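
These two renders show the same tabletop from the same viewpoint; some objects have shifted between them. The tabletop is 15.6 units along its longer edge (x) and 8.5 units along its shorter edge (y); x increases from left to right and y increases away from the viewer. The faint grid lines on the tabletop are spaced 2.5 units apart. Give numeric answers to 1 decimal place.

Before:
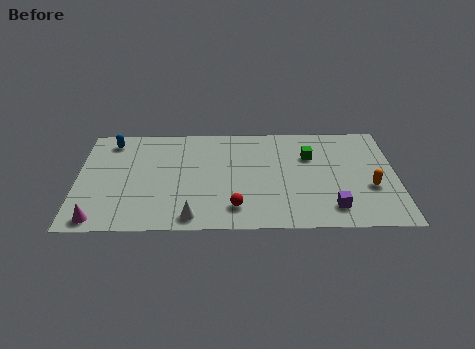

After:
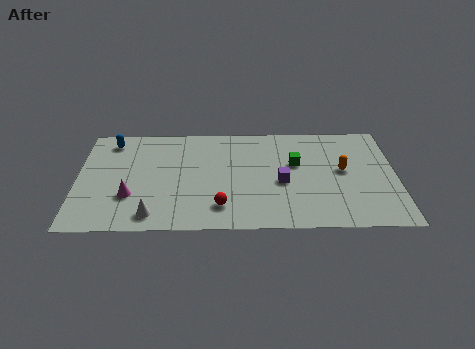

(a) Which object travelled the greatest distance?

the purple cube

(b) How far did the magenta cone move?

2.3

The magenta cone was near (1.1, 0.9) before and (2.6, 2.7) after, so it travelled √(1.5² + 1.8²) ≈ 2.3 units.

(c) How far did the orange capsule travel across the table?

1.9

The orange capsule moved from about (14.3, 3.2) to (13.0, 4.6), a distance of √(1.3² + 1.4²) ≈ 1.9.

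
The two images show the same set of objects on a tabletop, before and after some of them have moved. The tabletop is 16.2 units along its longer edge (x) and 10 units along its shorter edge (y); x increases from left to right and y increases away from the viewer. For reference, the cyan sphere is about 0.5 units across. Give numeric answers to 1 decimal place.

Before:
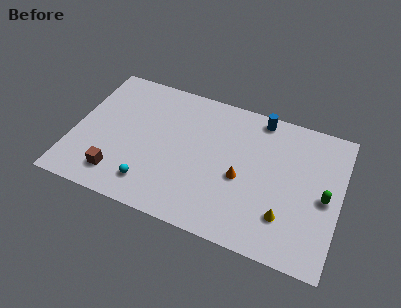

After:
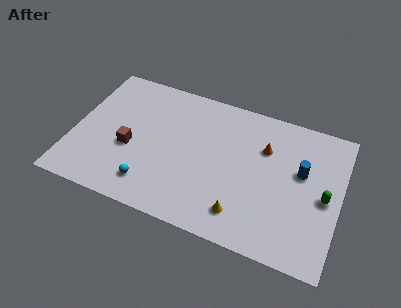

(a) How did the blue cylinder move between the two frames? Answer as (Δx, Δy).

(2.8, -3.0)

From the two frames, the blue cylinder sits at roughly (11.0, 9.0) before and (13.8, 6.0) after.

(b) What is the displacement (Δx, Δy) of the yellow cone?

(-2.5, -0.7)

The yellow cone started near (13.1, 2.6) and ended near (10.6, 1.9).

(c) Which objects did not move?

the green capsule and the cyan sphere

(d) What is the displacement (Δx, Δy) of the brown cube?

(0.5, 2.2)

From the two frames, the brown cube sits at roughly (3.0, 1.9) before and (3.5, 4.1) after.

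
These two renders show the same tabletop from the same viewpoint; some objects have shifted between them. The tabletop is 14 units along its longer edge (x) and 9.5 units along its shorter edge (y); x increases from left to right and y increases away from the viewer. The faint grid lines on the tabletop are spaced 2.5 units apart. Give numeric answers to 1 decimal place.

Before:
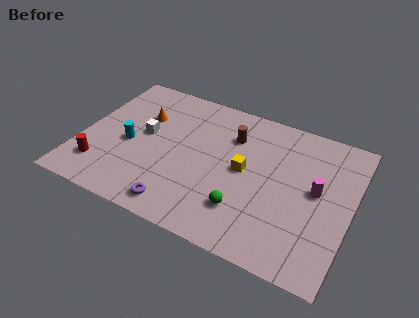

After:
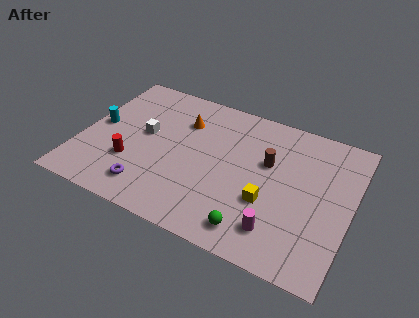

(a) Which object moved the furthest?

the magenta cylinder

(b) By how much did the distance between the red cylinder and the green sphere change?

-0.7

They were about 7.5 units apart before and 6.8 after — 0.7 units closer together.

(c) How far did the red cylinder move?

1.7

The red cylinder moved from about (1.3, 2.1) to (2.8, 3.0), a distance of √(1.5² + 0.9²) ≈ 1.7.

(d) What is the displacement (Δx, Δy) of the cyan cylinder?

(-1.7, 0.7)

From the two frames, the cyan cylinder sits at roughly (2.5, 4.2) before and (0.8, 4.9) after.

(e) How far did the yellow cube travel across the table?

2.1

From (8.5, 4.9) to (9.9, 3.4), the yellow cube covered √(1.4² + 1.5²) ≈ 2.1 units.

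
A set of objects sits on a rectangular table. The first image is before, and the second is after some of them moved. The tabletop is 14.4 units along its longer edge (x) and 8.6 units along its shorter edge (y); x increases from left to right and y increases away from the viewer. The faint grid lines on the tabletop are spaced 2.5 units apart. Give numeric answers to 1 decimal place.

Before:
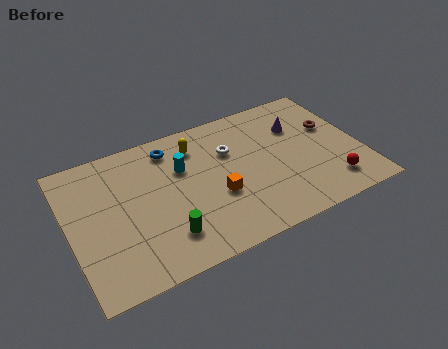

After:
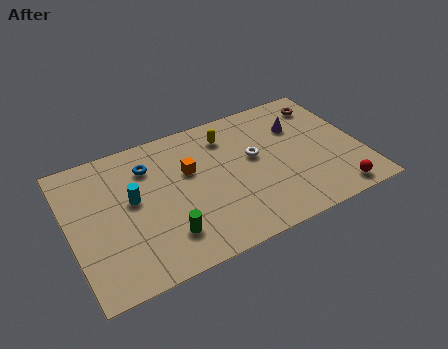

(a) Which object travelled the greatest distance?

the cyan cylinder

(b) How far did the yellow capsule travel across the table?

1.6

The yellow capsule was near (6.5, 6.8) before and (8.1, 6.8) after, so it travelled √(1.6² + 0.0²) ≈ 1.6 units.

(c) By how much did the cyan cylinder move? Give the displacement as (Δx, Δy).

(-2.6, -0.9)

The cyan cylinder was at about (5.7, 5.7) and moved to about (3.1, 4.8).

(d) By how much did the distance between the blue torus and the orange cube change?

-2.1

The distance was about 4.3 in the first image and 2.2 in the second, so they moved 2.1 units closer together.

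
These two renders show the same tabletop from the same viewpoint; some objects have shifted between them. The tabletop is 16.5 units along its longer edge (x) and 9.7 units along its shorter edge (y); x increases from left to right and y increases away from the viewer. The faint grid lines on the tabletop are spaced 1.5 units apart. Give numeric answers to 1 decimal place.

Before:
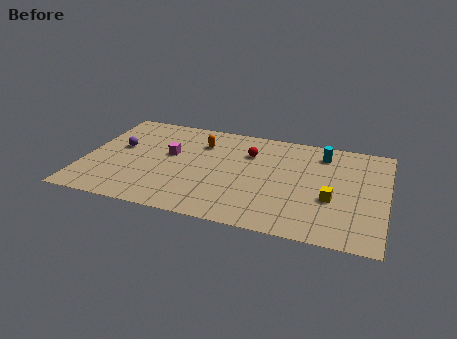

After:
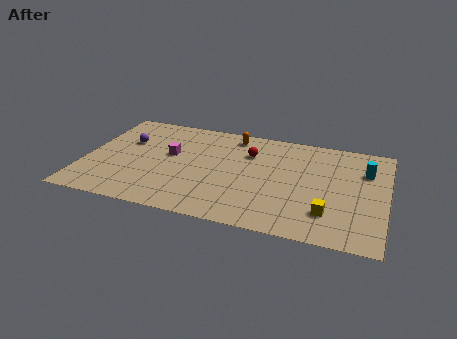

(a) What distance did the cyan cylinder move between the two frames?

2.6

The cyan cylinder was near (12.9, 7.9) before and (15.3, 6.8) after, so it travelled √(2.4² + 1.1²) ≈ 2.6 units.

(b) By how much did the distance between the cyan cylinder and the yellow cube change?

+0.5

The distance was about 4.3 in the first image and 4.8 in the second, so they moved 0.5 units further apart.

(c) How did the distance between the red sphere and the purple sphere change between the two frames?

-0.4

The distance was about 7.2 in the first image and 6.8 in the second, so they moved 0.4 units closer together.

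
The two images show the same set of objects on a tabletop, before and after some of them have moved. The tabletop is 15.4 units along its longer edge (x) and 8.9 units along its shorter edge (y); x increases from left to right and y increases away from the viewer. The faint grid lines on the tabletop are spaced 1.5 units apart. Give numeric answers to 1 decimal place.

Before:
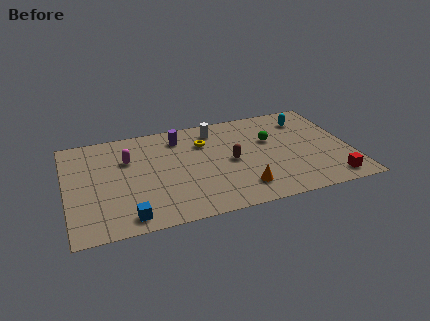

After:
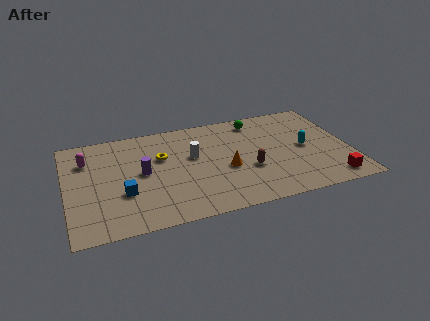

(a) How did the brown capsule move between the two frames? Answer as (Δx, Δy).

(0.9, -1.0)

From the two frames, the brown capsule sits at roughly (8.9, 4.3) before and (9.8, 3.3) after.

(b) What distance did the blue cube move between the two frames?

2.0

From (3.1, 1.1) to (3.0, 3.1), the blue cube covered √(0.1² + 2.0²) ≈ 2.0 units.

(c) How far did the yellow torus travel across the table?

2.5

The yellow torus moved from about (7.6, 6.4) to (5.2, 5.7), a distance of √(2.4² + 0.7²) ≈ 2.5.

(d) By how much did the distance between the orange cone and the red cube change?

+1.2

The distance was about 4.8 in the first image and 6.0 in the second, so they moved 1.2 units further apart.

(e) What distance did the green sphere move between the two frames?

2.1

From (11.2, 5.6) to (10.6, 7.6), the green sphere covered √(0.6² + 2.0²) ≈ 2.1 units.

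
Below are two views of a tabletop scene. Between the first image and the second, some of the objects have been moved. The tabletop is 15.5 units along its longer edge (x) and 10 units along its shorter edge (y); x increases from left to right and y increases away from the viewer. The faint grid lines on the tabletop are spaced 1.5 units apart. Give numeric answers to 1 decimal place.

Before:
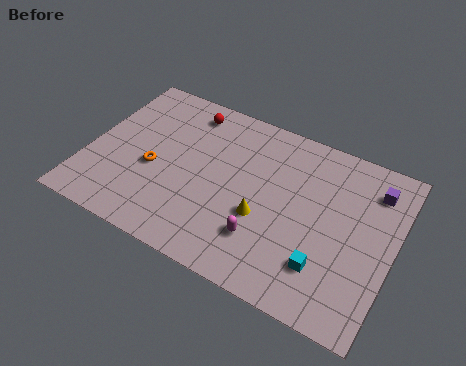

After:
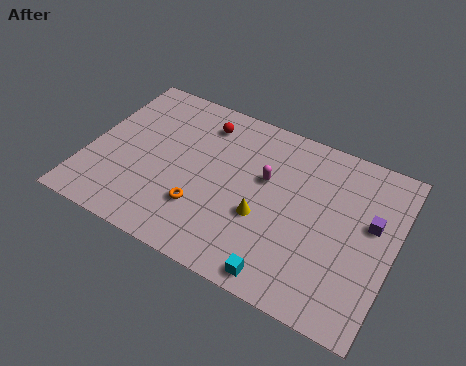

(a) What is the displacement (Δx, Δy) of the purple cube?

(0.1, -2.0)

The purple cube was at about (14.2, 7.9) and moved to about (14.3, 5.9).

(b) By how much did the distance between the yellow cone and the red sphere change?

-0.9

They were about 6.6 units apart before and 5.7 after — 0.9 units closer together.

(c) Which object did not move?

the yellow cone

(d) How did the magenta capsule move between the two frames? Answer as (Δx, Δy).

(-0.4, 3.5)

The magenta capsule was at about (9.3, 2.6) and moved to about (8.9, 6.1).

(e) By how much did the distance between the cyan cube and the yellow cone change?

-0.4

They were about 3.5 units apart before and 3.1 after — 0.4 units closer together.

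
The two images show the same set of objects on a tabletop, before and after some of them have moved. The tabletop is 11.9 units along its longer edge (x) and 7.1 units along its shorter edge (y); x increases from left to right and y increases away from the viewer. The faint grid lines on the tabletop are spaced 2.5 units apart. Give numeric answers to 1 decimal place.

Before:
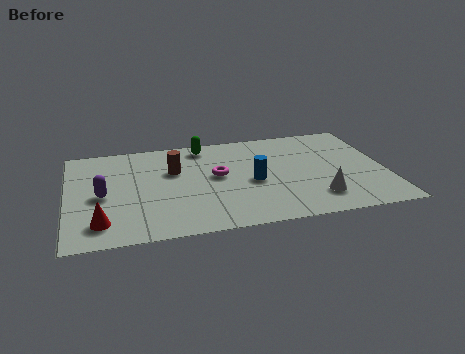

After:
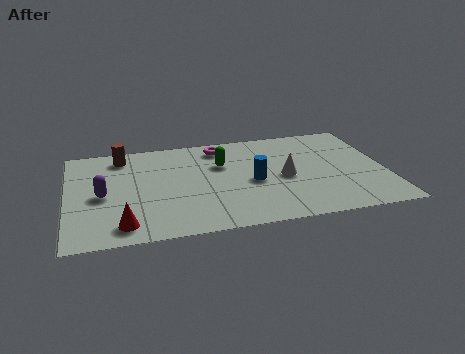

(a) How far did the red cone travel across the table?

0.9

The red cone moved from about (1.2, 1.4) to (2.0, 1.1), a distance of √(0.8² + 0.3²) ≈ 0.9.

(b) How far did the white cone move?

2.0

The white cone was near (9.2, 1.6) before and (8.1, 3.3) after, so it travelled √(1.1² + 1.7²) ≈ 2.0 units.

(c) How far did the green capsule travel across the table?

1.6

The green capsule moved from about (5.2, 6.2) to (5.8, 4.7), a distance of √(0.6² + 1.5²) ≈ 1.6.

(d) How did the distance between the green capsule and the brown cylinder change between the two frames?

+1.9

The distance was about 2.0 in the first image and 3.9 in the second, so they moved 1.9 units further apart.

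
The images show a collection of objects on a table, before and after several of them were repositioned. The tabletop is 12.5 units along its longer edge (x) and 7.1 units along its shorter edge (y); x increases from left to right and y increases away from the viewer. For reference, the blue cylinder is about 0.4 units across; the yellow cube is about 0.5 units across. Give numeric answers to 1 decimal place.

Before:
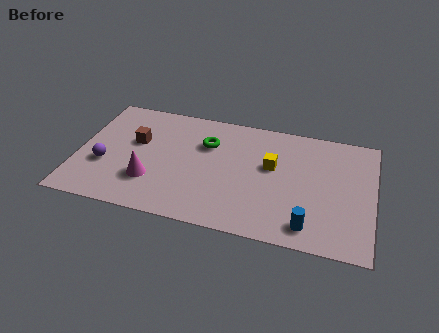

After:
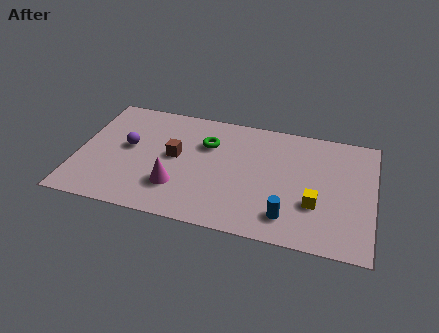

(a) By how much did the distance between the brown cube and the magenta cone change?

-0.5

They were about 2.3 units apart before and 1.8 after — 0.5 units closer together.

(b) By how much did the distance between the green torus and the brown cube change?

-1.4

The distance was about 3.1 in the first image and 1.7 in the second, so they moved 1.4 units closer together.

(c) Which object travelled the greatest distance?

the yellow cube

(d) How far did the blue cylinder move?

0.9

From (9.9, 1.1) to (9.0, 1.4), the blue cylinder covered √(0.9² + 0.3²) ≈ 0.9 units.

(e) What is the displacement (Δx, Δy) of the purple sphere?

(0.9, 1.3)

From the two frames, the purple sphere sits at roughly (1.2, 2.6) before and (2.1, 3.9) after.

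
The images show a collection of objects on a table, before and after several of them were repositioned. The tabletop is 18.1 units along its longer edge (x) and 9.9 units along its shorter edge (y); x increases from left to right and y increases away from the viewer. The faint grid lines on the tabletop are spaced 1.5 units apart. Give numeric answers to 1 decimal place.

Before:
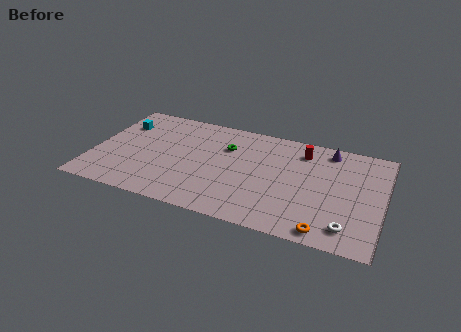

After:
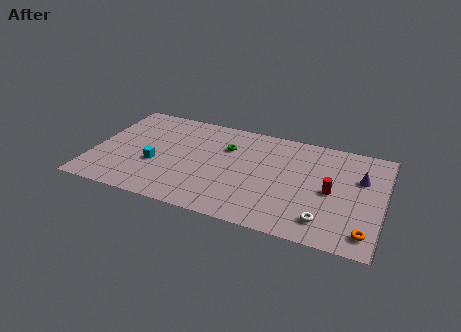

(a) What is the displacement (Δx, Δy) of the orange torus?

(2.4, 0.6)

From the two frames, the orange torus sits at roughly (14.8, 1.0) before and (17.2, 1.6) after.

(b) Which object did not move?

the green torus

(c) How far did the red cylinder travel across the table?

3.9

From (12.9, 8.0) to (14.9, 4.7), the red cylinder covered √(2.0² + 3.3²) ≈ 3.9 units.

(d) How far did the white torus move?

1.4

The white torus was near (16.1, 1.7) before and (14.7, 1.9) after, so it travelled √(1.4² + 0.2²) ≈ 1.4 units.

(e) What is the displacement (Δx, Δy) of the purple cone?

(2.1, -2.1)

From the two frames, the purple cone sits at roughly (14.5, 8.6) before and (16.6, 6.5) after.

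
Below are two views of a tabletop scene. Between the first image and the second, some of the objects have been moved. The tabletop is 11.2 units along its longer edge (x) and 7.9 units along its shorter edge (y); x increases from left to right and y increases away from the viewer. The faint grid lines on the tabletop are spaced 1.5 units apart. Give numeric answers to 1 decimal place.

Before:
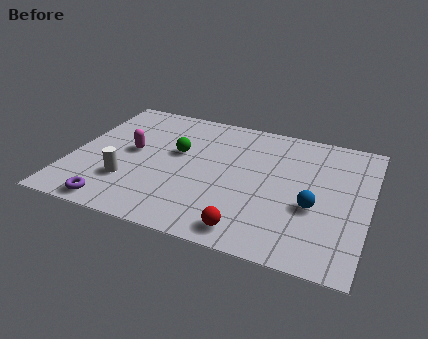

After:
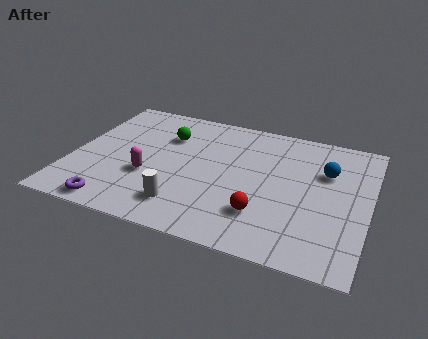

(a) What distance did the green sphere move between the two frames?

1.0

The green sphere was near (3.9, 4.7) before and (3.4, 5.6) after, so it travelled √(0.5² + 0.9²) ≈ 1.0 units.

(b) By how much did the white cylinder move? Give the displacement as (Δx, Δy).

(2.2, -0.7)

From the two frames, the white cylinder sits at roughly (2.3, 2.3) before and (4.5, 1.6) after.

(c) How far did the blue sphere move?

2.2

From (9.2, 3.1) to (9.5, 5.3), the blue sphere covered √(0.3² + 2.2²) ≈ 2.2 units.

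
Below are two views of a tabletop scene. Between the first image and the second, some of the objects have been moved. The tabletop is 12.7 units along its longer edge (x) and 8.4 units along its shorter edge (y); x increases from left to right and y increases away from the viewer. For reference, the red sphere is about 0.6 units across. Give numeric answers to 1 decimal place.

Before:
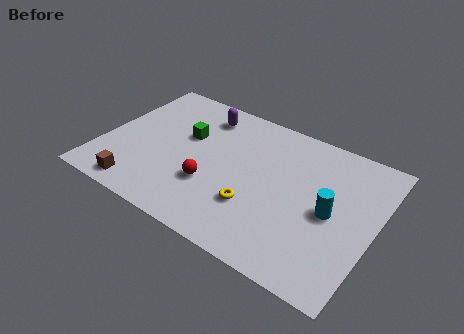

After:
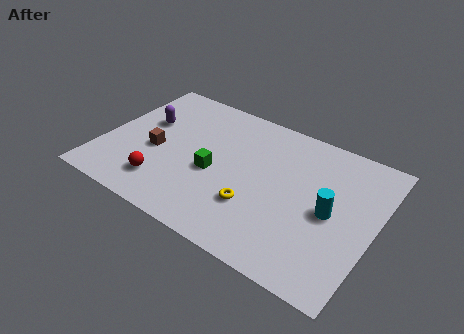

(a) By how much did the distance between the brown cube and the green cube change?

-1.7

The distance was about 4.5 in the first image and 2.8 in the second, so they moved 1.7 units closer together.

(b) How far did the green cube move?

2.3

From (3.7, 5.2) to (5.3, 3.6), the green cube covered √(1.6² + 1.6²) ≈ 2.3 units.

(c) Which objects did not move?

the cyan cylinder and the yellow torus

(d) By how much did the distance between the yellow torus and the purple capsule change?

+0.9

Before: roughly 5.4 units apart; after: 6.3. That's 0.9 units further apart.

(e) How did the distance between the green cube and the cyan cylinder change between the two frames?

-1.7

The distance was about 7.1 in the first image and 5.4 in the second, so they moved 1.7 units closer together.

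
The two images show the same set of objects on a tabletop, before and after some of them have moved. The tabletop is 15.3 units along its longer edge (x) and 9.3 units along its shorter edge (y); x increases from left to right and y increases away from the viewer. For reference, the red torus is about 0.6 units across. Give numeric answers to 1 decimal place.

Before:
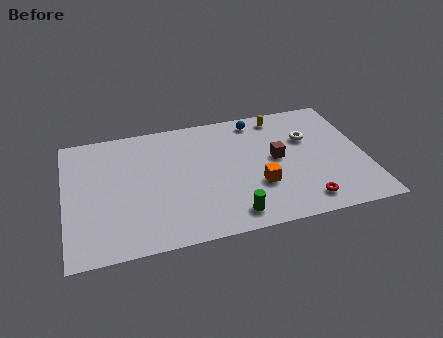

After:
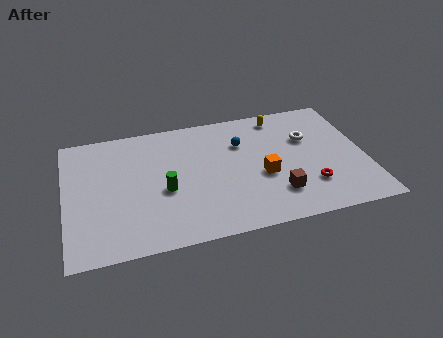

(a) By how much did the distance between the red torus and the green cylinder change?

+3.7

Before: roughly 3.7 units apart; after: 7.4. That's 3.7 units further apart.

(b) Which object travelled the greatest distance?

the green cylinder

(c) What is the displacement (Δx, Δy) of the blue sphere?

(-0.9, -1.6)

From the two frames, the blue sphere sits at roughly (10.0, 8.1) before and (9.1, 6.5) after.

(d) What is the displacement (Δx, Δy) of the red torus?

(0.4, 1.1)

The red torus started near (11.9, 1.4) and ended near (12.3, 2.5).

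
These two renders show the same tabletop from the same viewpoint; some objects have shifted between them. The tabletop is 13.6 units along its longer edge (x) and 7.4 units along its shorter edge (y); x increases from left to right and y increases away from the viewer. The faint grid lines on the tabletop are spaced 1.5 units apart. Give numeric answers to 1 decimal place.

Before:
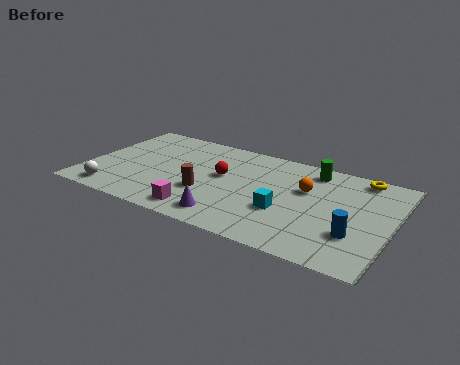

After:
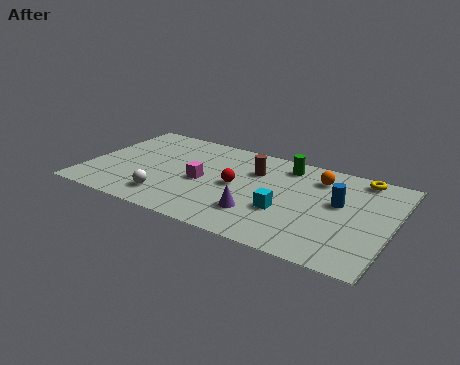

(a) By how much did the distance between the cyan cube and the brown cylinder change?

-0.5

Before: roughly 3.5 units apart; after: 3.0. That's 0.5 units closer together.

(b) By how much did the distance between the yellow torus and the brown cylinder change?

-2.7

The distance was about 7.5 in the first image and 4.8 in the second, so they moved 2.7 units closer together.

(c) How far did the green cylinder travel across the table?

1.2

From (9.8, 6.3) to (8.6, 6.2), the green cylinder covered √(1.2² + 0.1²) ≈ 1.2 units.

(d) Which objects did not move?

the cyan cube and the yellow torus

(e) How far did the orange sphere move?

1.2

The orange sphere was near (9.7, 4.7) before and (10.1, 5.8) after, so it travelled √(0.4² + 1.1²) ≈ 1.2 units.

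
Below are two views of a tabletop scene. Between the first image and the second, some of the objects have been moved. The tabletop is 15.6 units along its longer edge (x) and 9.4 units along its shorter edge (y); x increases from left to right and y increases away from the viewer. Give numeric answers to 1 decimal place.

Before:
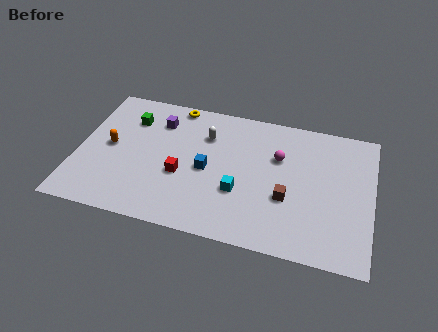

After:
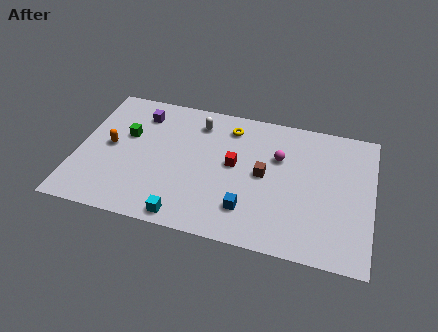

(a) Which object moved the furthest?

the cyan cube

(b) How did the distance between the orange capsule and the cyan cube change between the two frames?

-1.4

The distance was about 7.2 in the first image and 5.8 in the second, so they moved 1.4 units closer together.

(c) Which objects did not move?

the orange capsule and the magenta sphere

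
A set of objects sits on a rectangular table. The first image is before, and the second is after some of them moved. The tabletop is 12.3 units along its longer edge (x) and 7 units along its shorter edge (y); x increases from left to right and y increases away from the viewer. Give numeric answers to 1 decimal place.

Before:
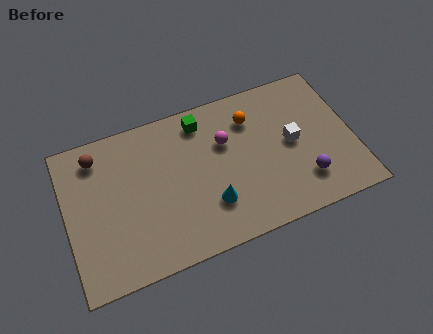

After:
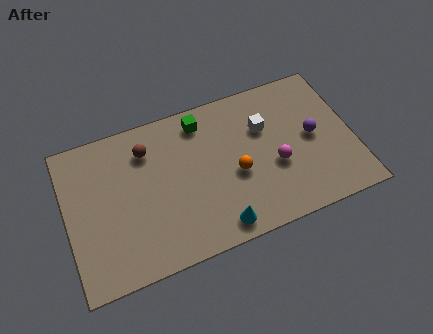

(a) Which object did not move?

the green cube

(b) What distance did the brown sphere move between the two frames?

2.1

The brown sphere was near (1.5, 5.8) before and (3.6, 5.4) after, so it travelled √(2.1² + 0.4²) ≈ 2.1 units.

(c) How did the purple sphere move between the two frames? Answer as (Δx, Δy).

(0.6, 1.9)

From the two frames, the purple sphere sits at roughly (10.0, 1.7) before and (10.6, 3.6) after.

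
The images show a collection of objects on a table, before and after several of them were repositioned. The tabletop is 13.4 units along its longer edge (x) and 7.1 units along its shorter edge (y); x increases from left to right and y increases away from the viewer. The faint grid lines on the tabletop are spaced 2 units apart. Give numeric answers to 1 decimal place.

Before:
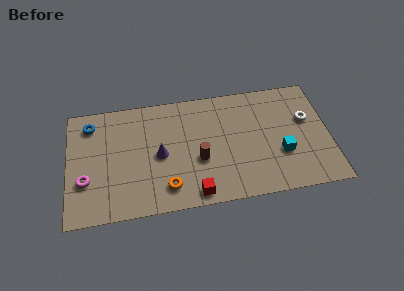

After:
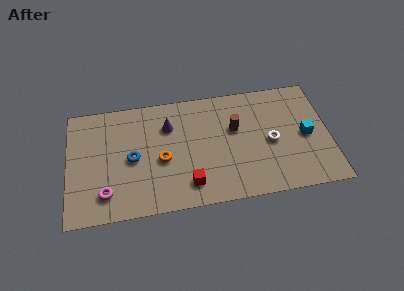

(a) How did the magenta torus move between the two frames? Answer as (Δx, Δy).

(1.0, -0.9)

From the two frames, the magenta torus sits at roughly (0.9, 2.4) before and (1.9, 1.5) after.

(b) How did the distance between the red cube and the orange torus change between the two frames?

+0.6

They were about 1.5 units apart before and 2.1 after — 0.6 units further apart.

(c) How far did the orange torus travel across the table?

1.7

The orange torus moved from about (5.0, 1.4) to (4.8, 3.1), a distance of √(0.2² + 1.7²) ≈ 1.7.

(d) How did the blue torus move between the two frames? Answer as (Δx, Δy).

(2.1, -2.4)

The blue torus started near (1.2, 5.8) and ended near (3.3, 3.4).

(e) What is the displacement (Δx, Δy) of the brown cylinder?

(1.9, 1.6)

From the two frames, the brown cylinder sits at roughly (6.7, 2.8) before and (8.6, 4.4) after.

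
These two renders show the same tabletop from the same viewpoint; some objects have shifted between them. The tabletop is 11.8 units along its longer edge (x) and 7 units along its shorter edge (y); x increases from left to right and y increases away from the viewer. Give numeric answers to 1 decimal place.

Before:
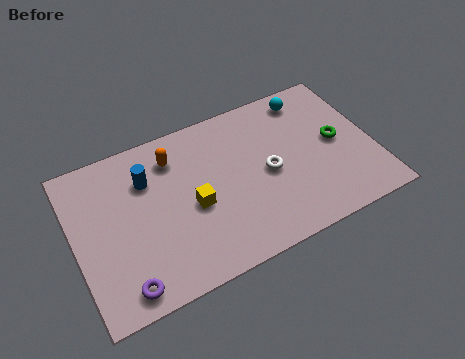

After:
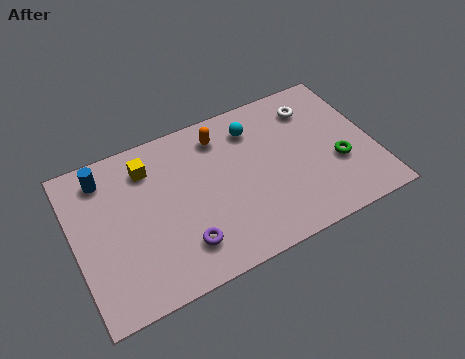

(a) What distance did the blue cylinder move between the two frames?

1.8

The blue cylinder was near (3.0, 5.0) before and (1.4, 5.8) after, so it travelled √(1.6² + 0.8²) ≈ 1.8 units.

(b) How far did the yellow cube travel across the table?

2.8

From (4.6, 3.1) to (3.1, 5.5), the yellow cube covered √(1.5² + 2.4²) ≈ 2.8 units.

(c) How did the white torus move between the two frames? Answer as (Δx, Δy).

(2.1, 2.2)

The white torus started near (7.6, 3.3) and ended near (9.7, 5.5).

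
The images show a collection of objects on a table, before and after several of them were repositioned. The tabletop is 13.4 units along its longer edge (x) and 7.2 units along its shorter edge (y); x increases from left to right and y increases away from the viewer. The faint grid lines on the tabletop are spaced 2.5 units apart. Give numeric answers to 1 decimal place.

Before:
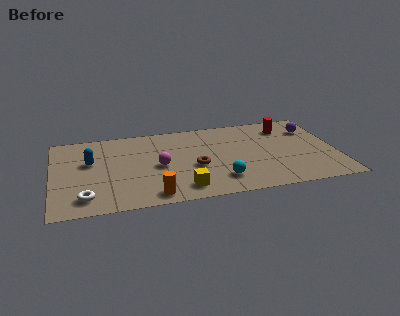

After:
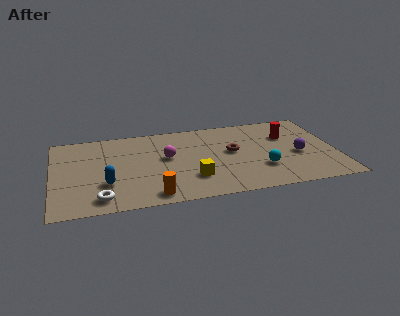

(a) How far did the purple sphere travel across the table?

2.3

The purple sphere moved from about (12.4, 5.3) to (11.6, 3.1), a distance of √(0.8² + 2.2²) ≈ 2.3.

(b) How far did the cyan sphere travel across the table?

2.1

The cyan sphere moved from about (7.8, 1.6) to (9.8, 2.2), a distance of √(2.0² + 0.6²) ≈ 2.1.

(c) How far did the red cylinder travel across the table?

0.8

The red cylinder moved from about (11.2, 5.7) to (11.2, 4.9), a distance of √(0.0² + 0.8²) ≈ 0.8.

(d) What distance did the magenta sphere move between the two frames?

0.8

The magenta sphere was near (5.0, 3.4) before and (5.4, 4.1) after, so it travelled √(0.4² + 0.7²) ≈ 0.8 units.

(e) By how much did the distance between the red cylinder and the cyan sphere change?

-2.3

They were about 5.3 units apart before and 3.0 after — 2.3 units closer together.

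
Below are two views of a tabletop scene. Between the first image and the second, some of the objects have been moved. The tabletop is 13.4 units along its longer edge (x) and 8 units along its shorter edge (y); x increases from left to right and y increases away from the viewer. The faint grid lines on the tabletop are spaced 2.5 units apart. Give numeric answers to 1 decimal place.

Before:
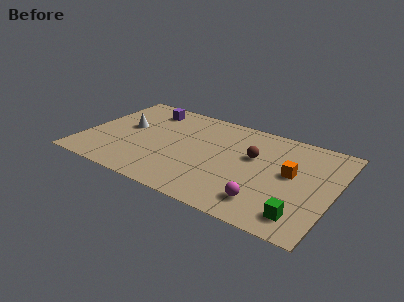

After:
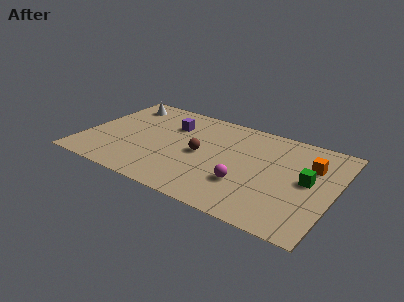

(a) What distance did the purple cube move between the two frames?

1.7

The purple cube moved from about (2.9, 6.6) to (4.4, 5.7), a distance of √(1.5² + 0.9²) ≈ 1.7.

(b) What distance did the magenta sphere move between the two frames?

1.5

From (10.1, 1.6) to (8.9, 2.5), the magenta sphere covered √(1.2² + 0.9²) ≈ 1.5 units.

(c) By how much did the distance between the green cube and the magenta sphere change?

+1.6

Before: roughly 1.9 units apart; after: 3.5. That's 1.6 units further apart.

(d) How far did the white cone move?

2.2

From (2.1, 4.5) to (1.5, 6.6), the white cone covered √(0.6² + 2.1²) ≈ 2.2 units.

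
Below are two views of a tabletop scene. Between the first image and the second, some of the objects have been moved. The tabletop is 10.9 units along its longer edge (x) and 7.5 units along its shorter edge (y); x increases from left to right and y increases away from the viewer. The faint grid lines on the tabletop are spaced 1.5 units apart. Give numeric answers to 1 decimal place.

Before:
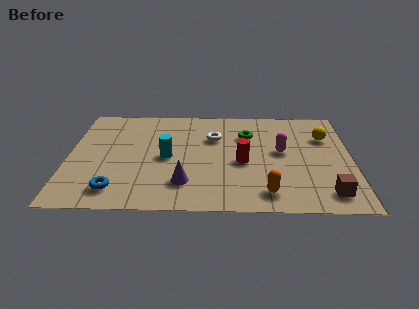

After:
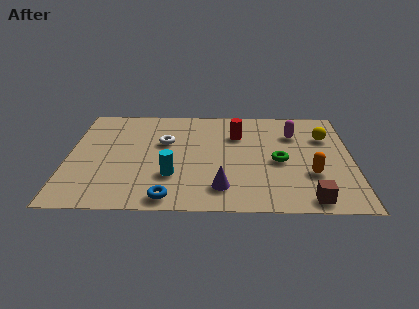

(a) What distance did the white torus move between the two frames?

1.9

The white torus was near (5.6, 5.1) before and (3.7, 4.7) after, so it travelled √(1.9² + 0.4²) ≈ 1.9 units.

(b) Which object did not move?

the yellow sphere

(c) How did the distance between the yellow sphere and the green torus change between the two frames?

-0.5

They were about 3.0 units apart before and 2.5 after — 0.5 units closer together.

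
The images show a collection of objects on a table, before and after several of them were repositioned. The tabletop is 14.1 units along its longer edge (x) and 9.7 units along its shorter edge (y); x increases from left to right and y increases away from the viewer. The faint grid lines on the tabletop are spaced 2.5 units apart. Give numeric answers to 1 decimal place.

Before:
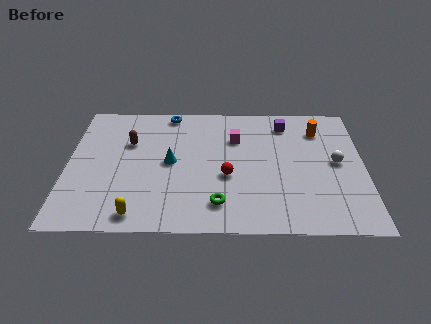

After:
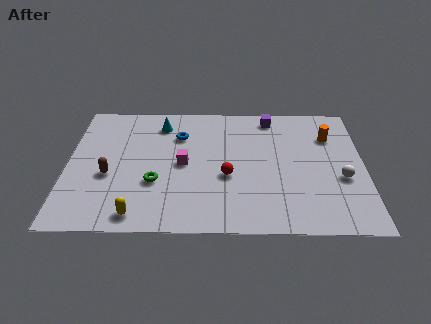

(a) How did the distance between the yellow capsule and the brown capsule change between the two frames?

-2.2

The distance was about 5.3 in the first image and 3.1 in the second, so they moved 2.2 units closer together.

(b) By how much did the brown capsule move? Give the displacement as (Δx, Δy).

(-0.9, -2.5)

The brown capsule started near (2.9, 6.4) and ended near (2.0, 3.9).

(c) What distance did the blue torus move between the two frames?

1.9

The blue torus was near (4.8, 8.8) before and (5.3, 7.0) after, so it travelled √(0.5² + 1.8²) ≈ 1.9 units.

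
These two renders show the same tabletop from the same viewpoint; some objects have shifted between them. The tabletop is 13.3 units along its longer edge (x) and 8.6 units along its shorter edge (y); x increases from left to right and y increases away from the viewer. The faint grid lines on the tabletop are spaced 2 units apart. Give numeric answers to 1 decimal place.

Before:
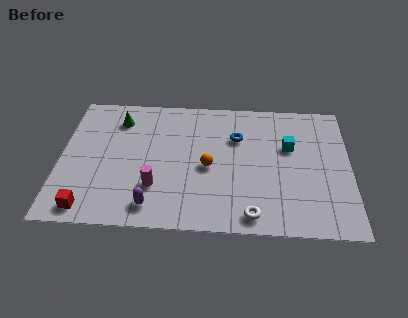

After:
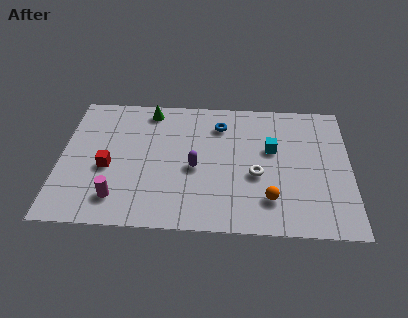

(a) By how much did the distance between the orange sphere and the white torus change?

-1.9

Before: roughly 3.5 units apart; after: 1.6. That's 1.9 units closer together.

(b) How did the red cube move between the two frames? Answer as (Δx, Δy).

(0.8, 2.6)

From the two frames, the red cube sits at roughly (1.4, 1.0) before and (2.2, 3.6) after.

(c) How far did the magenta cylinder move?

1.9

The magenta cylinder moved from about (4.4, 2.5) to (2.7, 1.7), a distance of √(1.7² + 0.8²) ≈ 1.9.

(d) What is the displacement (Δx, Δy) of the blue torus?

(-0.8, 0.8)

From the two frames, the blue torus sits at roughly (8.1, 5.9) before and (7.3, 6.7) after.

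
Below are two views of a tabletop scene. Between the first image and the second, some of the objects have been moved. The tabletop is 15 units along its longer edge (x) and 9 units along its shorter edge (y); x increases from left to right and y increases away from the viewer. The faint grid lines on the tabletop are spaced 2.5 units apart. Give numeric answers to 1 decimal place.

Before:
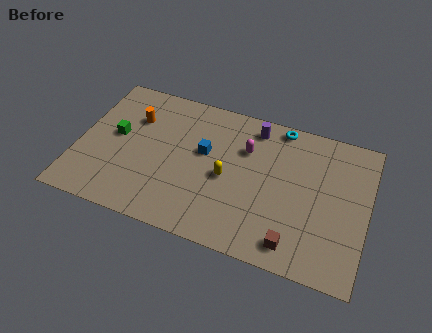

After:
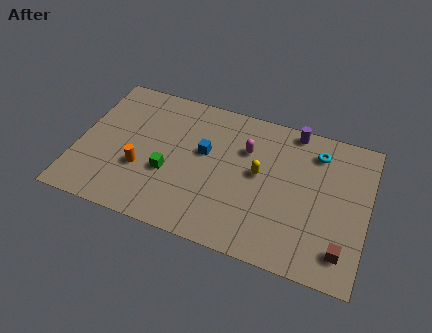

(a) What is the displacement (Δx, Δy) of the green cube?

(2.9, -1.5)

The green cube started near (1.9, 4.9) and ended near (4.8, 3.4).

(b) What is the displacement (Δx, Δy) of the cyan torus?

(2.0, -1.0)

The cyan torus started near (10.2, 8.2) and ended near (12.2, 7.2).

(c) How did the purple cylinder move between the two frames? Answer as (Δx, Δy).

(2.0, 0.5)

The purple cylinder was at about (8.9, 7.7) and moved to about (10.9, 8.2).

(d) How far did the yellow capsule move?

1.8

The yellow capsule was near (7.8, 4.1) before and (9.4, 4.9) after, so it travelled √(1.6² + 0.8²) ≈ 1.8 units.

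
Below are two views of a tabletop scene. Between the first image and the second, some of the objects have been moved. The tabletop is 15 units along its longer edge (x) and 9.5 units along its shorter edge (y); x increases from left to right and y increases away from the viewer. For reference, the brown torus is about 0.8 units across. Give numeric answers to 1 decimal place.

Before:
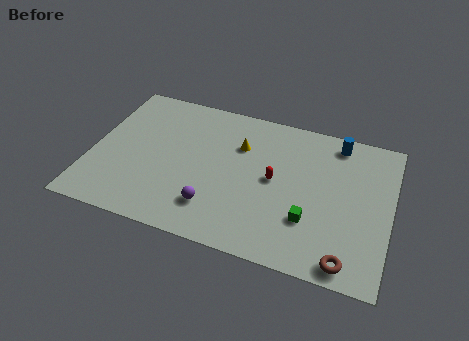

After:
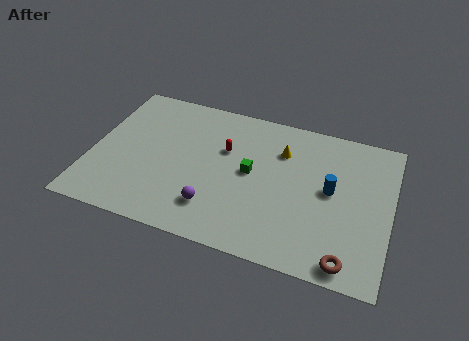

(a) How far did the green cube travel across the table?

3.7

From (11.1, 2.9) to (8.0, 5.0), the green cube covered √(3.1² + 2.1²) ≈ 3.7 units.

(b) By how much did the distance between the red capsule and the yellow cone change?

+0.4

The distance was about 2.5 in the first image and 2.9 in the second, so they moved 0.4 units further apart.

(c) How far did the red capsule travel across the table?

2.9

The red capsule moved from about (9.2, 4.9) to (6.6, 6.1), a distance of √(2.6² + 1.2²) ≈ 2.9.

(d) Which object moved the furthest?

the green cube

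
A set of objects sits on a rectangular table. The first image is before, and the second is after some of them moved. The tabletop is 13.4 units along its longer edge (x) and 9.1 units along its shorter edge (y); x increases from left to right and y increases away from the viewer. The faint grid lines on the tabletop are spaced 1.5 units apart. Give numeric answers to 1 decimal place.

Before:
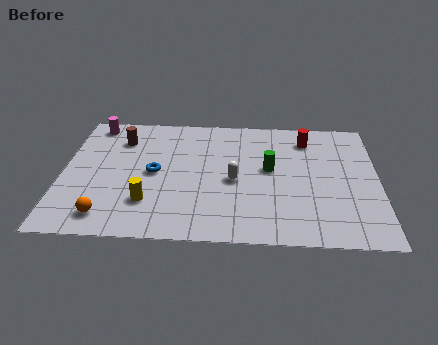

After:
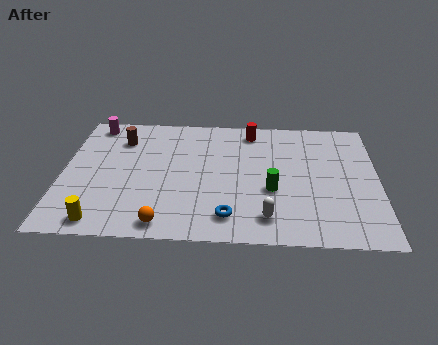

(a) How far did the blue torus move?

4.3

The blue torus moved from about (3.9, 4.5) to (7.1, 1.6), a distance of √(3.2² + 2.9²) ≈ 4.3.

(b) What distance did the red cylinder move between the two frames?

2.5

The red cylinder moved from about (10.4, 7.3) to (8.0, 7.8), a distance of √(2.4² + 0.5²) ≈ 2.5.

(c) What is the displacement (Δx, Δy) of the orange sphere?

(2.4, -0.4)

From the two frames, the orange sphere sits at roughly (2.0, 1.4) before and (4.4, 1.0) after.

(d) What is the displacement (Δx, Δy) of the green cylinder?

(0.1, -1.5)

From the two frames, the green cylinder sits at roughly (8.8, 5.0) before and (8.9, 3.5) after.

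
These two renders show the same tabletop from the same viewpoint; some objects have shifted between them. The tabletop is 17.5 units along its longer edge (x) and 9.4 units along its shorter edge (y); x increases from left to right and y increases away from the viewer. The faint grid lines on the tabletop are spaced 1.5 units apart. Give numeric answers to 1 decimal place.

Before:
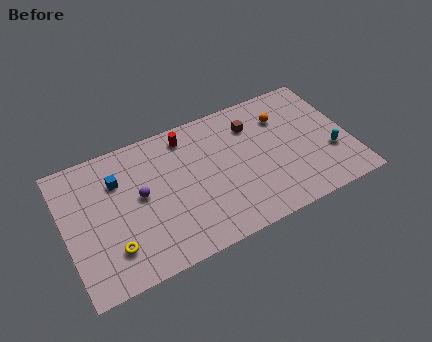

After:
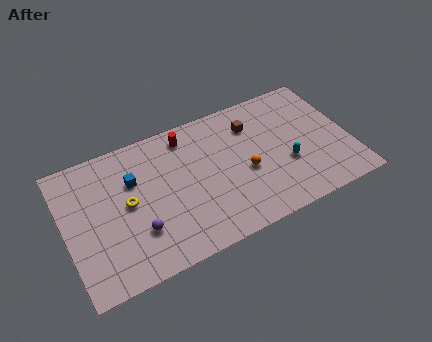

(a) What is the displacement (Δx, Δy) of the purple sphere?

(-0.4, -2.3)

From the two frames, the purple sphere sits at roughly (4.6, 5.1) before and (4.2, 2.8) after.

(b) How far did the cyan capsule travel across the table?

2.7

The cyan capsule was near (16.2, 3.2) before and (13.5, 3.5) after, so it travelled √(2.7² + 0.3²) ≈ 2.7 units.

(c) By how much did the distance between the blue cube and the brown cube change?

-0.9

They were about 8.4 units apart before and 7.5 after — 0.9 units closer together.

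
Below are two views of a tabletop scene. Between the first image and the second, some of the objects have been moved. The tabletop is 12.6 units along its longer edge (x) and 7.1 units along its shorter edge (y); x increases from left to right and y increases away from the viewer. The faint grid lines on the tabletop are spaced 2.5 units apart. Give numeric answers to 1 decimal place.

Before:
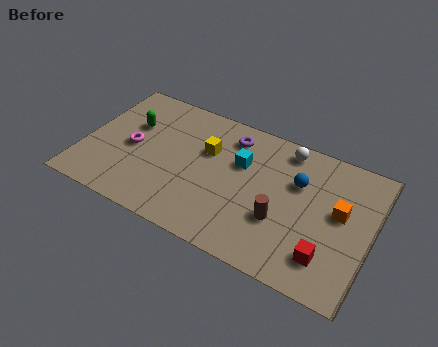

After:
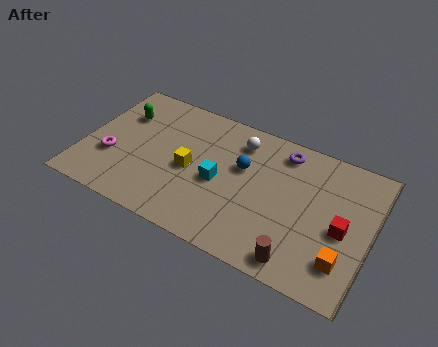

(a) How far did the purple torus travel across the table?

2.3

The purple torus was near (6.2, 5.8) before and (8.5, 6.0) after, so it travelled √(2.3² + 0.2²) ≈ 2.3 units.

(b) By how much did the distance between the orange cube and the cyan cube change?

+1.4

The distance was about 4.4 in the first image and 5.8 in the second, so they moved 1.4 units further apart.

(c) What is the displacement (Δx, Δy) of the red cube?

(0.5, 1.6)

From the two frames, the red cube sits at roughly (10.9, 1.6) before and (11.4, 3.2) after.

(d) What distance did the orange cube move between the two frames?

2.3

The orange cube moved from about (11.2, 4.0) to (11.6, 1.7), a distance of √(0.4² + 2.3²) ≈ 2.3.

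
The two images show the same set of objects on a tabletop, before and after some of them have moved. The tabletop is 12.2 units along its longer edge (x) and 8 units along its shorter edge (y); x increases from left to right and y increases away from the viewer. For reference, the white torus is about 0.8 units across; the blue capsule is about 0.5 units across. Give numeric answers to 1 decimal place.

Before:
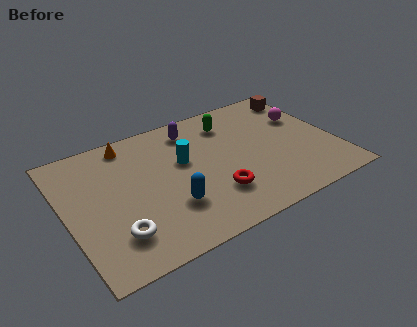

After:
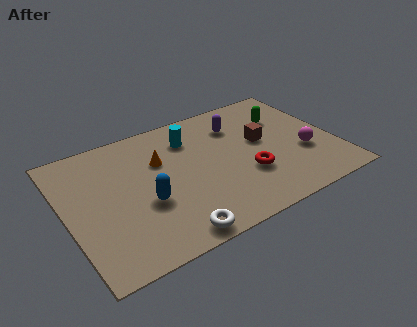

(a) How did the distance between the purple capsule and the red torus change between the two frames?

-1.1

They were about 4.4 units apart before and 3.3 after — 1.1 units closer together.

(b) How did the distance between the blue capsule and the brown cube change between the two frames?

-2.4

The distance was about 8.2 in the first image and 5.8 in the second, so they moved 2.4 units closer together.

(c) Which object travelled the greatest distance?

the brown cube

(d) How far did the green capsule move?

2.5

From (7.8, 6.3) to (10.2, 5.6), the green capsule covered √(2.4² + 0.7²) ≈ 2.5 units.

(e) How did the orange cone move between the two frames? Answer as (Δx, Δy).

(1.2, -1.7)

The orange cone started near (3.2, 7.0) and ended near (4.4, 5.3).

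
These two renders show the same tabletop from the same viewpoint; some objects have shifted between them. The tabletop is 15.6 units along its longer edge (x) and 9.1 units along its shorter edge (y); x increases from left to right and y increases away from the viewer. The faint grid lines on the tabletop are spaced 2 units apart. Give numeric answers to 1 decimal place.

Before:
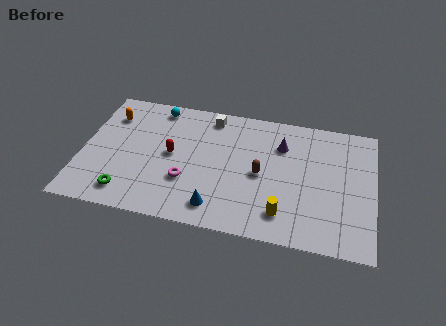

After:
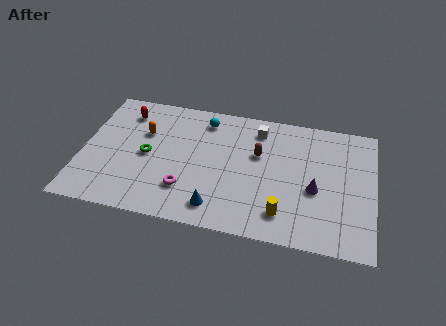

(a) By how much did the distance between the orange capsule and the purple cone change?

+0.3

The distance was about 9.3 in the first image and 9.6 in the second, so they moved 0.3 units further apart.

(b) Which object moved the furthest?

the red capsule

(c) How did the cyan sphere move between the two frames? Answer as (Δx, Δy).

(2.6, -0.4)

From the two frames, the cyan sphere sits at roughly (3.8, 8.0) before and (6.4, 7.6) after.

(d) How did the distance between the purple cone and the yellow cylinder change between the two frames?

-2.2

The distance was about 4.8 in the first image and 2.6 in the second, so they moved 2.2 units closer together.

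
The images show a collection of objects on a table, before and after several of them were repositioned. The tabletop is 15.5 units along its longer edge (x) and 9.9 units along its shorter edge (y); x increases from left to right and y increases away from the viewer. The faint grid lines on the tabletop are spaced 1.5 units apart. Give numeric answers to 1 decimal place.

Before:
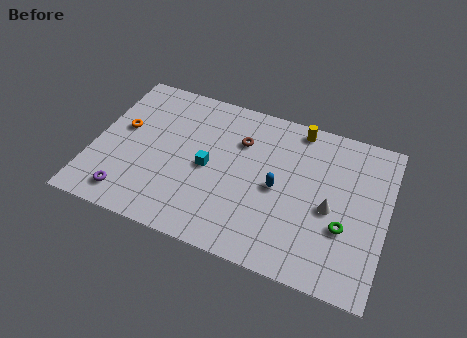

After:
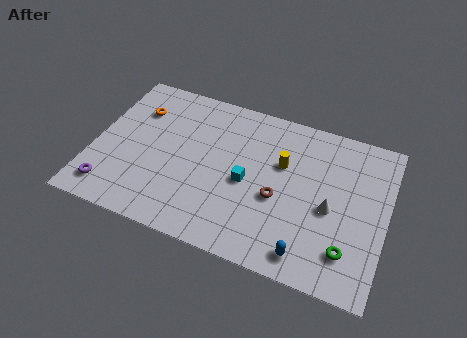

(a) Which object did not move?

the white cone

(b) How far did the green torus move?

1.3

From (13.4, 3.5) to (13.7, 2.2), the green torus covered √(0.3² + 1.3²) ≈ 1.3 units.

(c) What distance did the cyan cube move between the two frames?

2.1

The cyan cube was near (6.1, 4.7) before and (8.2, 4.5) after, so it travelled √(2.1² + 0.2²) ≈ 2.1 units.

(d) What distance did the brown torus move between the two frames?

3.7

The brown torus moved from about (7.6, 7.0) to (9.9, 4.1), a distance of √(2.3² + 2.9²) ≈ 3.7.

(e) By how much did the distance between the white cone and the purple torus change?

+0.9

They were about 10.8 units apart before and 11.7 after — 0.9 units further apart.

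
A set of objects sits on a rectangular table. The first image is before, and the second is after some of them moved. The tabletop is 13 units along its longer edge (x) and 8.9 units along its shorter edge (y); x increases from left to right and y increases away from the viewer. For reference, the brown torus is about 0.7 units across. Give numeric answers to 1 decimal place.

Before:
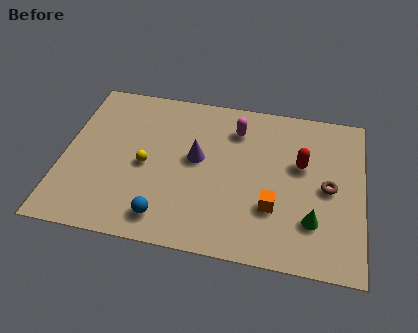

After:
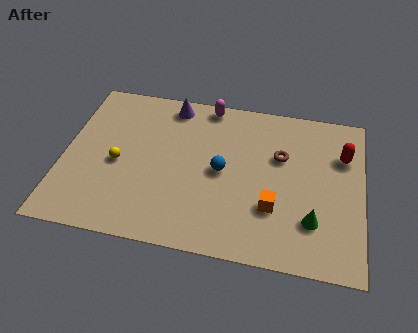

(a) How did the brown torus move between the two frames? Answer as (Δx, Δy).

(-2.1, 1.4)

The brown torus started near (11.5, 4.3) and ended near (9.4, 5.7).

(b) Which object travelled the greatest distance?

the blue sphere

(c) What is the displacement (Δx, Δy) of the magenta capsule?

(-1.3, 1.2)

The magenta capsule was at about (7.4, 6.9) and moved to about (6.1, 8.1).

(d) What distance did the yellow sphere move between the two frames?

1.2

From (3.6, 4.1) to (2.4, 4.0), the yellow sphere covered √(1.2² + 0.1²) ≈ 1.2 units.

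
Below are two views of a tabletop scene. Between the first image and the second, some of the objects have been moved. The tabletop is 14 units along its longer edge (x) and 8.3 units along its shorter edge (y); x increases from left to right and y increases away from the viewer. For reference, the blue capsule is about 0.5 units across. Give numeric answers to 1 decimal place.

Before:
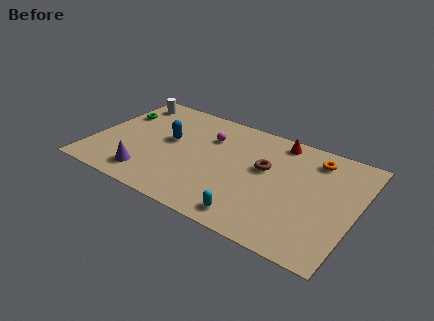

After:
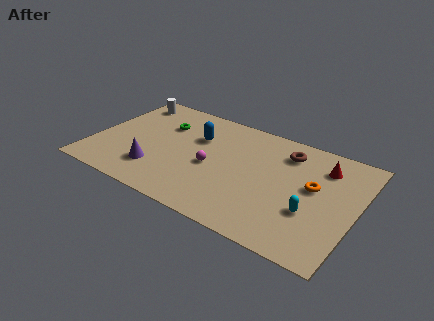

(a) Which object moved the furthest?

the cyan capsule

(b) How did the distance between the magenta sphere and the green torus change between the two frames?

-1.3

Before: roughly 5.0 units apart; after: 3.7. That's 1.3 units closer together.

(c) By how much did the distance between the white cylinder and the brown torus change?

+0.6

They were about 8.2 units apart before and 8.8 after — 0.6 units further apart.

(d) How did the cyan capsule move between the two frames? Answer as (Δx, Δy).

(2.8, 1.8)

The cyan capsule was at about (9.0, 1.1) and moved to about (11.8, 2.9).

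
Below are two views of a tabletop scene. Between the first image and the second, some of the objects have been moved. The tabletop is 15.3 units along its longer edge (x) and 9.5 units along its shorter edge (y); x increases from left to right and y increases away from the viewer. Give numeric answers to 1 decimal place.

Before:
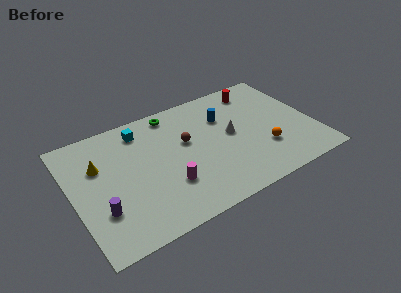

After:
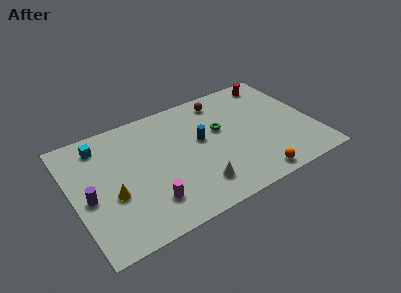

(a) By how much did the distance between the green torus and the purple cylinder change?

+1.1

Before: roughly 7.6 units apart; after: 8.7. That's 1.1 units further apart.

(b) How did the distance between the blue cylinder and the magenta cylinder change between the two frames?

-0.6

Before: roughly 5.6 units apart; after: 5.0. That's 0.6 units closer together.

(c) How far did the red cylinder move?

1.2

From (12.3, 8.0) to (13.5, 8.3), the red cylinder covered √(1.2² + 0.3²) ≈ 1.2 units.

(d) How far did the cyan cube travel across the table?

2.6

The cyan cube moved from about (4.7, 7.9) to (2.1, 7.9), a distance of √(2.6² + 0.0²) ≈ 2.6.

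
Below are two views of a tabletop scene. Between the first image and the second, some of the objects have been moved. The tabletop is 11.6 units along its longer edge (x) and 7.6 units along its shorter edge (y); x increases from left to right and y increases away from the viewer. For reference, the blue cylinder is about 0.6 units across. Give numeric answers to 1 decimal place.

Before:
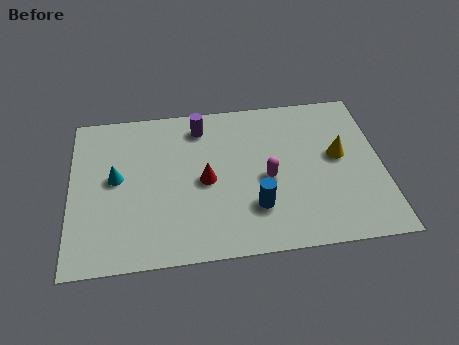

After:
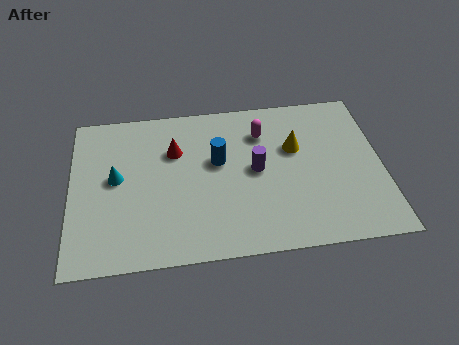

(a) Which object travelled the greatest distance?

the purple cylinder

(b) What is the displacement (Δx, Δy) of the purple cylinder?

(2.0, -2.4)

The purple cylinder started near (4.9, 6.3) and ended near (6.9, 3.9).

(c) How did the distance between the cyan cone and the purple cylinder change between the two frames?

+1.3

Before: roughly 3.9 units apart; after: 5.2. That's 1.3 units further apart.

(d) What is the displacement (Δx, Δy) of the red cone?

(-1.1, 1.6)

The red cone was at about (5.0, 3.6) and moved to about (3.9, 5.2).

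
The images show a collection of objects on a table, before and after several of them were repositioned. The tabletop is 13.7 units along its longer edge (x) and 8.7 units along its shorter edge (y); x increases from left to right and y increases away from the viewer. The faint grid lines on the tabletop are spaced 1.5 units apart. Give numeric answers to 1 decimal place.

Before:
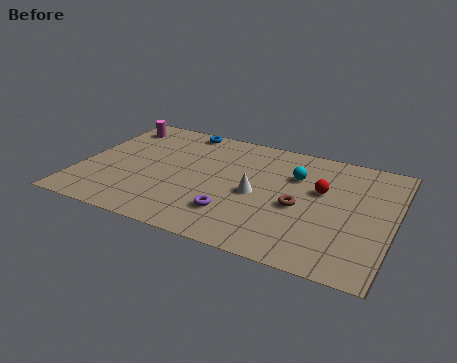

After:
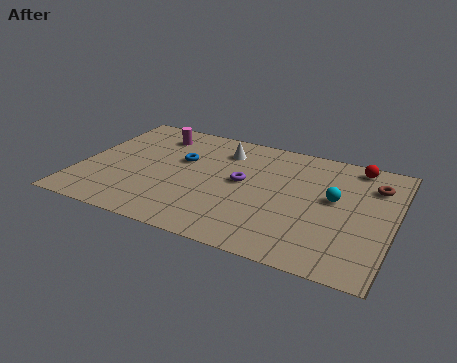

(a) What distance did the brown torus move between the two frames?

4.0

From (9.7, 3.8) to (12.7, 6.5), the brown torus covered √(3.0² + 2.7²) ≈ 4.0 units.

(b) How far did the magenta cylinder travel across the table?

1.8

From (1.1, 7.2) to (2.9, 7.0), the magenta cylinder covered √(1.8² + 0.2²) ≈ 1.8 units.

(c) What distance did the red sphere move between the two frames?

2.7

From (10.5, 5.3) to (11.8, 7.7), the red sphere covered √(1.3² + 2.4²) ≈ 2.7 units.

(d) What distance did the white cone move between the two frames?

3.3

The white cone moved from about (7.8, 4.0) to (6.0, 6.8), a distance of √(1.8² + 2.8²) ≈ 3.3.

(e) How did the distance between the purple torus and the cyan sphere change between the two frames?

-0.4

Before: roughly 4.4 units apart; after: 4.0. That's 0.4 units closer together.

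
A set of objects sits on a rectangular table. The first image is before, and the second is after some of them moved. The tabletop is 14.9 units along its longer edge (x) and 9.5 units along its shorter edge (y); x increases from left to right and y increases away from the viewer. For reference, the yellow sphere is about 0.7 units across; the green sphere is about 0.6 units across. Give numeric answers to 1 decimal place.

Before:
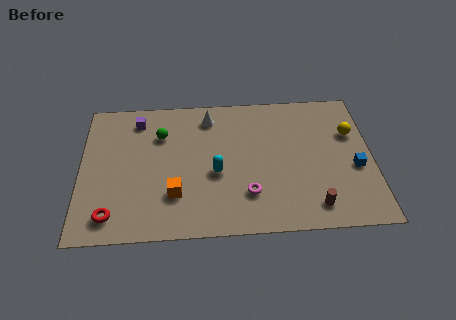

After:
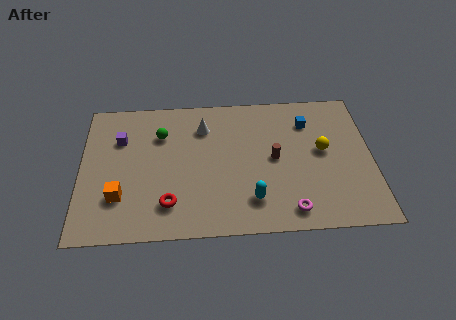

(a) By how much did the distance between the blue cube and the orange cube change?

+1.4

Before: roughly 9.3 units apart; after: 10.7. That's 1.4 units further apart.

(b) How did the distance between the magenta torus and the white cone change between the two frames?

+1.6

Before: roughly 5.7 units apart; after: 7.3. That's 1.6 units further apart.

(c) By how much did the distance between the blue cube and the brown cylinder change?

-0.3

Before: roughly 3.3 units apart; after: 3.0. That's 0.3 units closer together.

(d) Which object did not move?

the green sphere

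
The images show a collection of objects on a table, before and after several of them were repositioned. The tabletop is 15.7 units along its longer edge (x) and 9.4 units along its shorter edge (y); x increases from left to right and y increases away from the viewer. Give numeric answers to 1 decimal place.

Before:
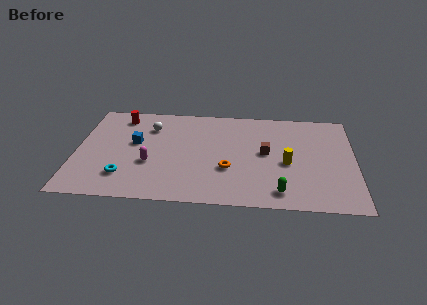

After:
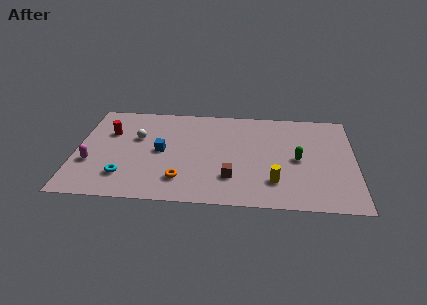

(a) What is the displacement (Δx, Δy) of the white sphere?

(-0.7, -1.1)

The white sphere was at about (4.1, 7.0) and moved to about (3.4, 5.9).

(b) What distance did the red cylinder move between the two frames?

1.7

The red cylinder was near (2.4, 7.9) before and (1.8, 6.3) after, so it travelled √(0.6² + 1.6²) ≈ 1.7 units.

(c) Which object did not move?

the cyan torus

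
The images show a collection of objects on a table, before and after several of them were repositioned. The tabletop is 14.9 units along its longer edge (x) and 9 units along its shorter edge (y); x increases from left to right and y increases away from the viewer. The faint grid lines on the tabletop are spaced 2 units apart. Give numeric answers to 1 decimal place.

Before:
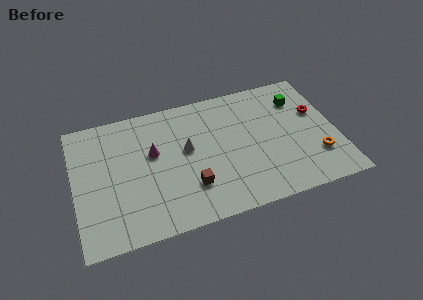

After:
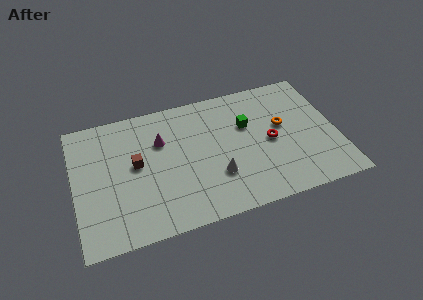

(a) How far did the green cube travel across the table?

3.3

From (13.0, 6.8) to (9.9, 5.8), the green cube covered √(3.1² + 1.0²) ≈ 3.3 units.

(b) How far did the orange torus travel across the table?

3.2

From (13.6, 2.5) to (11.9, 5.2), the orange torus covered √(1.7² + 2.7²) ≈ 3.2 units.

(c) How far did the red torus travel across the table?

3.1

From (13.9, 5.6) to (11.1, 4.3), the red torus covered √(2.8² + 1.3²) ≈ 3.1 units.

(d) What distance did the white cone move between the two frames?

2.7

From (6.4, 5.1) to (7.9, 2.8), the white cone covered √(1.5² + 2.3²) ≈ 2.7 units.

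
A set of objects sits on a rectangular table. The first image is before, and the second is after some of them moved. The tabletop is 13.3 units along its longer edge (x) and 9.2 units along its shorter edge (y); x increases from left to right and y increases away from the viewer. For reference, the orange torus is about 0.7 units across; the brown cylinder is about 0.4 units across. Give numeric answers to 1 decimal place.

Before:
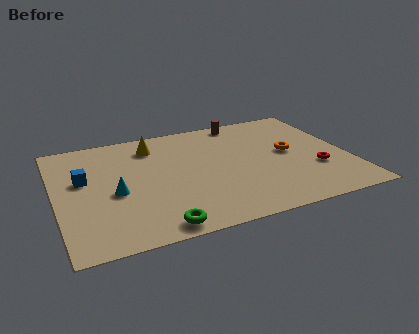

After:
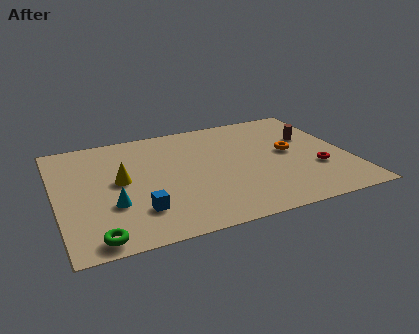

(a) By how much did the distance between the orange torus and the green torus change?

+2.4

The distance was about 7.6 in the first image and 10.0 in the second, so they moved 2.4 units further apart.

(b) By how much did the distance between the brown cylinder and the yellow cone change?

+4.6

They were about 4.4 units apart before and 9.0 after — 4.6 units further apart.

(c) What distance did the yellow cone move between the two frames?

3.0

The yellow cone moved from about (4.6, 7.4) to (2.9, 4.9), a distance of √(1.7² + 2.5²) ≈ 3.0.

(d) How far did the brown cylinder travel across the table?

3.8

The brown cylinder was near (8.9, 8.3) before and (11.8, 5.9) after, so it travelled √(2.9² + 2.4²) ≈ 3.8 units.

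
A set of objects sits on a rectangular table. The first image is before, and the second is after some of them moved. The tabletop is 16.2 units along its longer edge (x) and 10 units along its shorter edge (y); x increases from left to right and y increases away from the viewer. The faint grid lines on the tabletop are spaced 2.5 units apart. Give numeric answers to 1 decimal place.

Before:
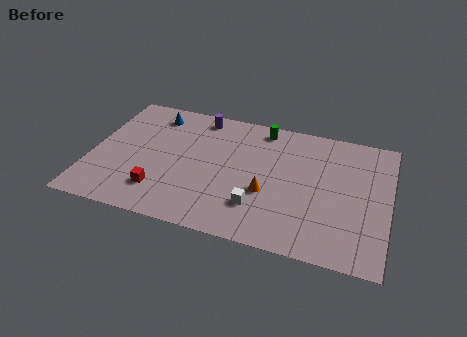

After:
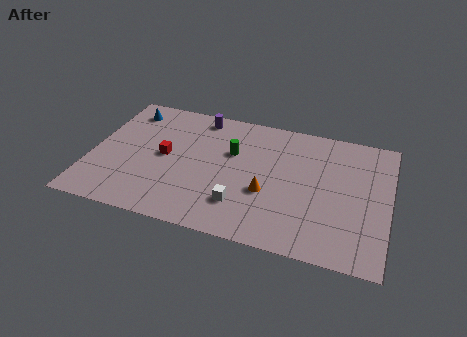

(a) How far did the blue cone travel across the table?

1.5

The blue cone moved from about (3.1, 8.3) to (1.6, 8.3), a distance of √(1.5² + 0.0²) ≈ 1.5.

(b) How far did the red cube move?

2.8

The red cube was near (4.0, 2.3) before and (4.0, 5.1) after, so it travelled √(0.0² + 2.8²) ≈ 2.8 units.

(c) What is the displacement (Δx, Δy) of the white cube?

(-0.9, -0.1)

The white cube was at about (9.3, 2.6) and moved to about (8.4, 2.5).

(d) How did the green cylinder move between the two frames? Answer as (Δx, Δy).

(-1.5, -2.4)

The green cylinder was at about (9.1, 8.8) and moved to about (7.6, 6.4).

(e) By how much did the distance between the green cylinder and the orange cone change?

-1.7

Before: roughly 5.0 units apart; after: 3.3. That's 1.7 units closer together.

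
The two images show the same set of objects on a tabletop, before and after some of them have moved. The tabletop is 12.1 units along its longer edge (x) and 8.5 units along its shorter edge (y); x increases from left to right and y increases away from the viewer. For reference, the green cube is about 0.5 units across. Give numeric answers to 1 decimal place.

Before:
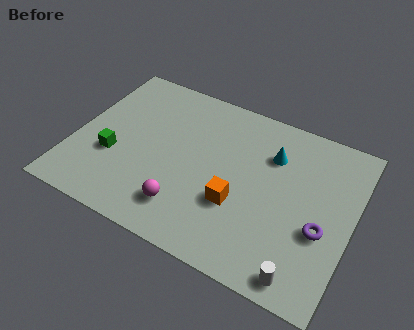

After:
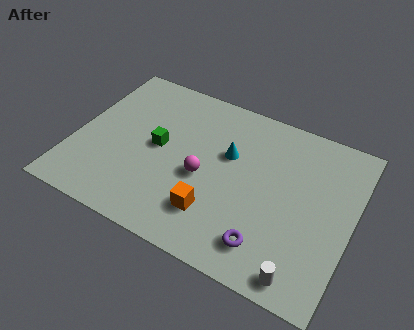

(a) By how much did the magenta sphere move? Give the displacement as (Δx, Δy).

(0.5, 1.9)

The magenta sphere was at about (5.2, 1.8) and moved to about (5.7, 3.7).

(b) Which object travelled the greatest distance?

the purple torus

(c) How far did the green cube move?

2.2

From (1.8, 3.1) to (3.6, 4.4), the green cube covered √(1.8² + 1.3²) ≈ 2.2 units.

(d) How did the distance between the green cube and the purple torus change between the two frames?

-3.2

Before: roughly 9.1 units apart; after: 5.9. That's 3.2 units closer together.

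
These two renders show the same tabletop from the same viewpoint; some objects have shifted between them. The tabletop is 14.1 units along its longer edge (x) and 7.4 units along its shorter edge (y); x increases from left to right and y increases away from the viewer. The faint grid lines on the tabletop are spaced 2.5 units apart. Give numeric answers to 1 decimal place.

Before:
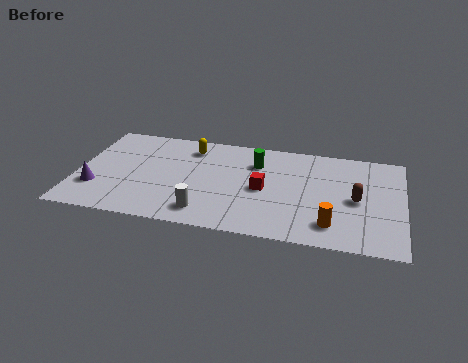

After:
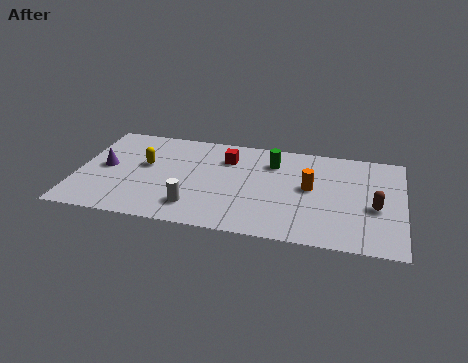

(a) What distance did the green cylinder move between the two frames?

0.7

From (7.7, 5.4) to (8.4, 5.6), the green cylinder covered √(0.7² + 0.2²) ≈ 0.7 units.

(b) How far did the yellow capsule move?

2.5

From (4.8, 6.0) to (2.9, 4.3), the yellow capsule covered √(1.9² + 1.7²) ≈ 2.5 units.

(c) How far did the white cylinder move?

0.6

From (5.7, 1.3) to (5.2, 1.6), the white cylinder covered √(0.5² + 0.3²) ≈ 0.6 units.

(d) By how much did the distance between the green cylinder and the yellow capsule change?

+2.7

The distance was about 3.0 in the first image and 5.7 in the second, so they moved 2.7 units further apart.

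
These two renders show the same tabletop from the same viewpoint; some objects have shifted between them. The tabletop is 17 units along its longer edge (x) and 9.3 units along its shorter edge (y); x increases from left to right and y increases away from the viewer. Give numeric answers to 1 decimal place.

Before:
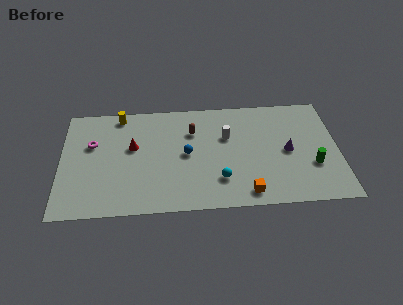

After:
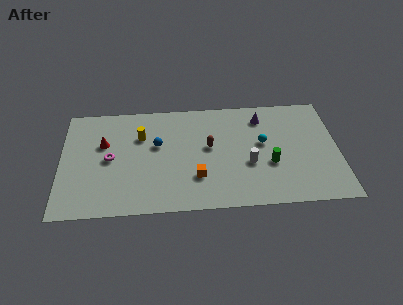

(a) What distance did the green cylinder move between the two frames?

2.6

The green cylinder was near (15.4, 3.2) before and (12.8, 3.5) after, so it travelled √(2.6² + 0.3²) ≈ 2.6 units.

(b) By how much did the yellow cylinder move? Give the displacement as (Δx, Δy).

(1.3, -1.9)

From the two frames, the yellow cylinder sits at roughly (3.6, 8.3) before and (4.9, 6.4) after.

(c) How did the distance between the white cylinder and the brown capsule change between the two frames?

+0.7

Before: roughly 2.2 units apart; after: 2.9. That's 0.7 units further apart.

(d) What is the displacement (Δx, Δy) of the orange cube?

(-3.0, 1.5)

The orange cube was at about (11.3, 1.2) and moved to about (8.3, 2.7).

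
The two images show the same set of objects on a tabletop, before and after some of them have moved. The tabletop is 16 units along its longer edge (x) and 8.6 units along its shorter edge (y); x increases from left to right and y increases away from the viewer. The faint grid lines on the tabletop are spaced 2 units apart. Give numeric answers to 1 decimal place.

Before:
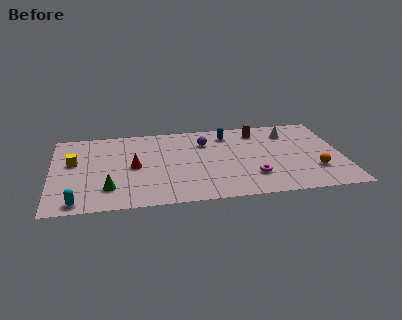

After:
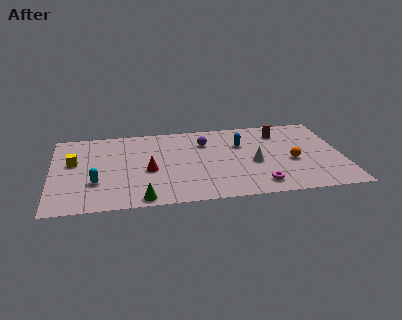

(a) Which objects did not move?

the yellow cube and the purple sphere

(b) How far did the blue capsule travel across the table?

1.4

The blue capsule was near (9.8, 7.0) before and (10.5, 5.8) after, so it travelled √(0.7² + 1.2²) ≈ 1.4 units.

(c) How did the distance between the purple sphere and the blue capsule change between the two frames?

+0.6

Before: roughly 1.5 units apart; after: 2.1. That's 0.6 units further apart.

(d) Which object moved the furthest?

the white cone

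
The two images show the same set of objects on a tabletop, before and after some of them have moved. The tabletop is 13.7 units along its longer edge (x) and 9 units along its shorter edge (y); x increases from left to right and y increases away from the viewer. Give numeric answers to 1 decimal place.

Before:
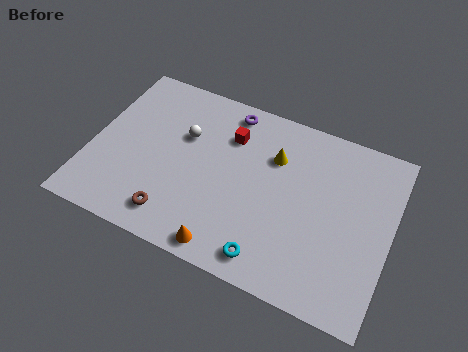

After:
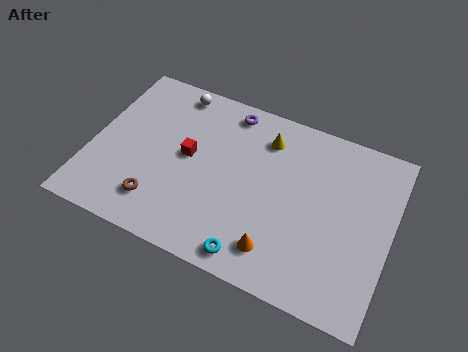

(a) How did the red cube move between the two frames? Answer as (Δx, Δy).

(-1.7, -1.8)

The red cube started near (6.1, 6.6) and ended near (4.4, 4.8).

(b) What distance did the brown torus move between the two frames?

0.9

From (4.2, 1.5) to (3.4, 1.9), the brown torus covered √(0.8² + 0.4²) ≈ 0.9 units.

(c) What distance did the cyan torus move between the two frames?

0.7

The cyan torus moved from about (8.6, 1.2) to (7.9, 1.0), a distance of √(0.7² + 0.2²) ≈ 0.7.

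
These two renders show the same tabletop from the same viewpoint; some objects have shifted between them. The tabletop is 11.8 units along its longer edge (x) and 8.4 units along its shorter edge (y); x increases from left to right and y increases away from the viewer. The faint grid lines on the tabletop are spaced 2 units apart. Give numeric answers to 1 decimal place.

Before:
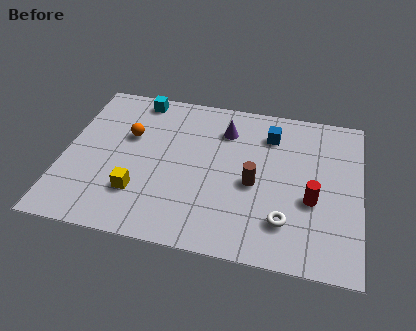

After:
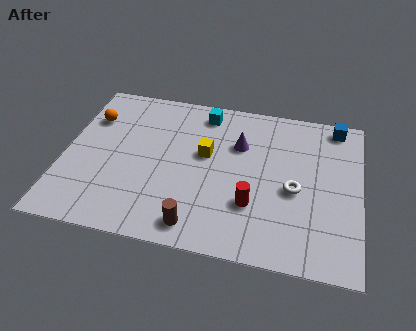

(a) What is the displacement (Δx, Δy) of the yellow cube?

(2.5, 2.6)

The yellow cube was at about (3.1, 2.3) and moved to about (5.6, 4.9).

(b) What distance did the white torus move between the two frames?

1.7

The white torus was near (8.9, 2.0) before and (9.2, 3.7) after, so it travelled √(0.3² + 1.7²) ≈ 1.7 units.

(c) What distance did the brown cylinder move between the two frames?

3.3

From (7.6, 3.7) to (5.5, 1.1), the brown cylinder covered √(2.1² + 2.6²) ≈ 3.3 units.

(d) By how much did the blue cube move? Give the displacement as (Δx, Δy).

(2.6, 1.0)

From the two frames, the blue cube sits at roughly (8.1, 6.5) before and (10.7, 7.5) after.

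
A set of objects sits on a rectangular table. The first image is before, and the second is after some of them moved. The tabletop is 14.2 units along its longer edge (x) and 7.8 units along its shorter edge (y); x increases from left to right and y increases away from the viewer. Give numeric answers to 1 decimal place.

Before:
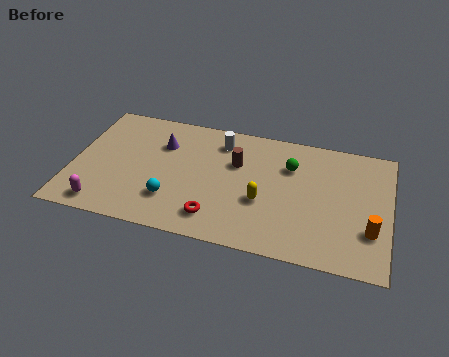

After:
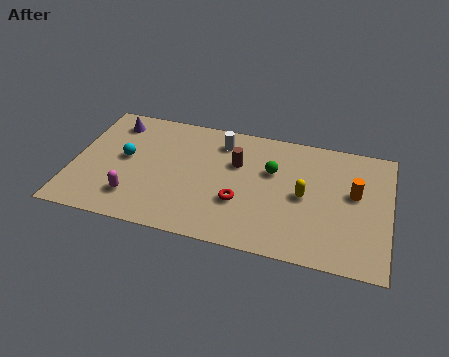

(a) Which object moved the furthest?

the cyan sphere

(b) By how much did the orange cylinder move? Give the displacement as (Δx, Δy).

(-0.8, 2.1)

The orange cylinder started near (13.4, 2.4) and ended near (12.6, 4.5).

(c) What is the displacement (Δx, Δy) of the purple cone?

(-2.3, 0.9)

The purple cone started near (3.9, 5.5) and ended near (1.6, 6.4).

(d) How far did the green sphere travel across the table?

0.9

The green sphere moved from about (9.7, 5.5) to (8.9, 5.0), a distance of √(0.8² + 0.5²) ≈ 0.9.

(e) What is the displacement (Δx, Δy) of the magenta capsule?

(1.3, 0.8)

The magenta capsule started near (1.6, 1.0) and ended near (2.9, 1.8).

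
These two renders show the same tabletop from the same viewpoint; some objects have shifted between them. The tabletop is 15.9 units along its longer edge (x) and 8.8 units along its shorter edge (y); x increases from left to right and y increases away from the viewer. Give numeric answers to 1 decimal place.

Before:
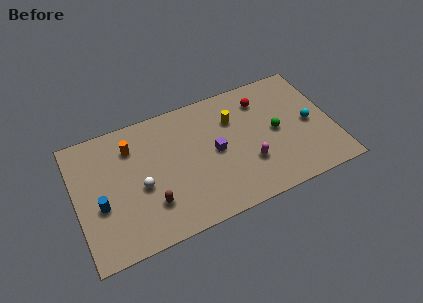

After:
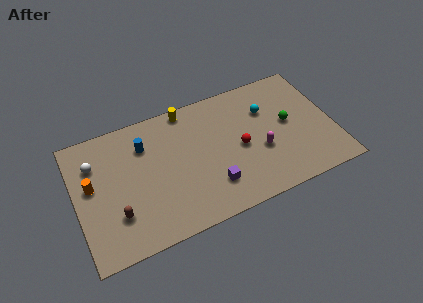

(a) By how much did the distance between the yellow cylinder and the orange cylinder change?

+0.6

The distance was about 6.3 in the first image and 6.9 in the second, so they moved 0.6 units further apart.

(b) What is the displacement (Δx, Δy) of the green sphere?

(0.8, 0.3)

From the two frames, the green sphere sits at roughly (12.4, 4.4) before and (13.2, 4.7) after.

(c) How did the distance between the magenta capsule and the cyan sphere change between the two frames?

-1.4

The distance was about 4.2 in the first image and 2.8 in the second, so they moved 1.4 units closer together.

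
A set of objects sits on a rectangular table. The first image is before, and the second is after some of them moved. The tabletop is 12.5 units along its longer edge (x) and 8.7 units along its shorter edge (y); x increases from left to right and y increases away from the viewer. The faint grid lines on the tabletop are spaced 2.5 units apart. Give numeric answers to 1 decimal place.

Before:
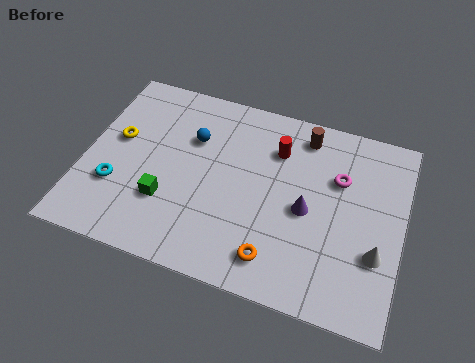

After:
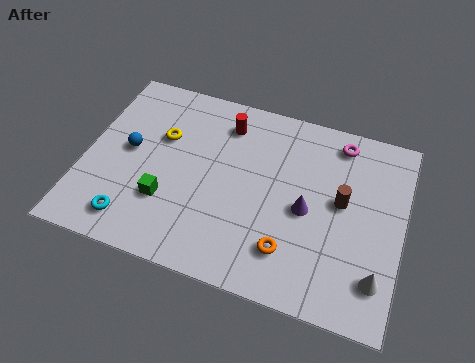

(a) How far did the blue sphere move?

2.7

From (4.1, 5.9) to (1.7, 4.6), the blue sphere covered √(2.4² + 1.3²) ≈ 2.7 units.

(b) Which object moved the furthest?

the brown cylinder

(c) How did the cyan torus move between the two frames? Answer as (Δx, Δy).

(0.8, -1.4)

The cyan torus started near (1.4, 2.8) and ended near (2.2, 1.4).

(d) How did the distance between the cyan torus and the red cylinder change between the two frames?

-0.6

They were about 7.0 units apart before and 6.4 after — 0.6 units closer together.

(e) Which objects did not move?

the purple cone and the green cube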